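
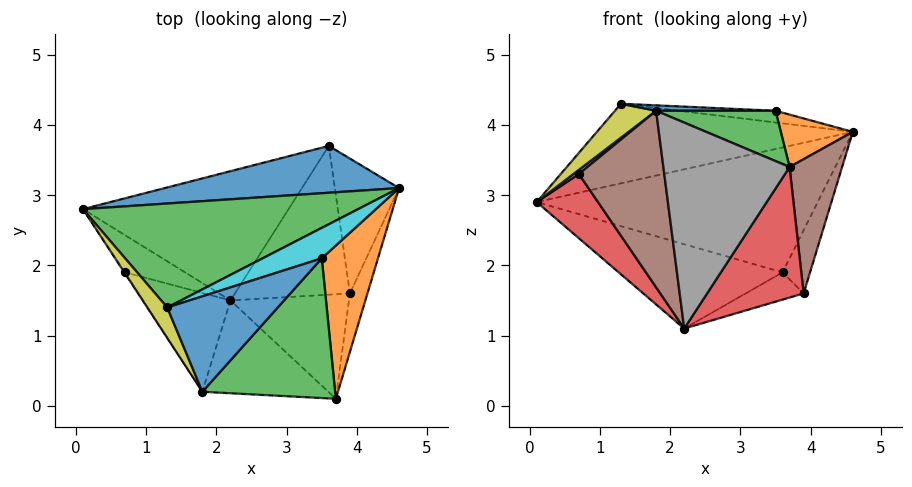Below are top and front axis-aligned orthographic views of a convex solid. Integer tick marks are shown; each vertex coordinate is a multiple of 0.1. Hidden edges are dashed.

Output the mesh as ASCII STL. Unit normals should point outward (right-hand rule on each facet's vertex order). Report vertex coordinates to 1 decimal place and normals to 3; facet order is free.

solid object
 facet normal -0.139 0.927 0.348
  outer loop
   vertex 3.6 3.7 1.9
   vertex 0.1 2.8 2.9
   vertex 4.6 3.1 3.9
  endloop
 endfacet
 facet normal -0.355 0.511 -0.783
  outer loop
   vertex 3.6 3.7 1.9
   vertex 2.2 1.5 1.1
   vertex 0.1 2.8 2.9
  endloop
 endfacet
 facet normal -0.212 0.594 0.776
  outer loop
   vertex 1.3 1.4 4.3
   vertex 4.6 3.1 3.9
   vertex 0.1 2.8 2.9
  endloop
 endfacet
 facet normal 0.224 -0.761 -0.609
  outer loop
   vertex 3.9 1.6 1.6
   vertex 3.7 0.1 3.4
   vertex 2.2 1.5 1.1
  endloop
 endfacet
 facet normal 0.268 0.174 -0.947
  outer loop
   vertex 3.9 1.6 1.6
   vertex 2.2 1.5 1.1
   vertex 3.6 3.7 1.9
  endloop
 endfacet
 facet normal 0.956 -0.268 -0.117
  outer loop
   vertex 3.9 1.6 1.6
   vertex 4.6 3.1 3.9
   vertex 3.7 0.1 3.4
  endloop
 endfacet
 facet normal 0.900 0.185 -0.395
  outer loop
   vertex 3.9 1.6 1.6
   vertex 3.6 3.7 1.9
   vertex 4.6 3.1 3.9
  endloop
 endfacet
 facet normal -0.216 -0.890 -0.401
  outer loop
   vertex 1.8 0.2 4.2
   vertex 2.2 1.5 1.1
   vertex 3.7 0.1 3.4
  endloop
 endfacet
 facet normal -0.855 -0.385 0.348
  outer loop
   vertex 1.8 0.2 4.2
   vertex 1.3 1.4 4.3
   vertex 0.1 2.8 2.9
  endloop
 endfacet
 facet normal -0.072 0.358 0.931
  outer loop
   vertex 3.5 2.1 4.2
   vertex 4.6 3.1 3.9
   vertex 1.3 1.4 4.3
  endloop
 endfacet
 facet normal 0.063 -0.057 0.996
  outer loop
   vertex 3.5 2.1 4.2
   vertex 1.3 1.4 4.3
   vertex 1.8 0.2 4.2
  endloop
 endfacet
 facet normal 0.483 -0.283 0.828
  outer loop
   vertex 3.5 2.1 4.2
   vertex 3.7 0.1 3.4
   vertex 4.6 3.1 3.9
  endloop
 endfacet
 facet normal 0.354 -0.317 0.880
  outer loop
   vertex 3.5 2.1 4.2
   vertex 1.8 0.2 4.2
   vertex 3.7 0.1 3.4
  endloop
 endfacet
 facet normal -0.694 -0.623 -0.360
  outer loop
   vertex 0.7 1.9 3.3
   vertex 0.1 2.8 2.9
   vertex 2.2 1.5 1.1
  endloop
 endfacet
 facet normal -0.780 -0.600 -0.180
  outer loop
   vertex 0.7 1.9 3.3
   vertex 1.8 0.2 4.2
   vertex 0.1 2.8 2.9
  endloop
 endfacet
 facet normal -0.688 -0.633 -0.354
  outer loop
   vertex 0.7 1.9 3.3
   vertex 2.2 1.5 1.1
   vertex 1.8 0.2 4.2
  endloop
 endfacet
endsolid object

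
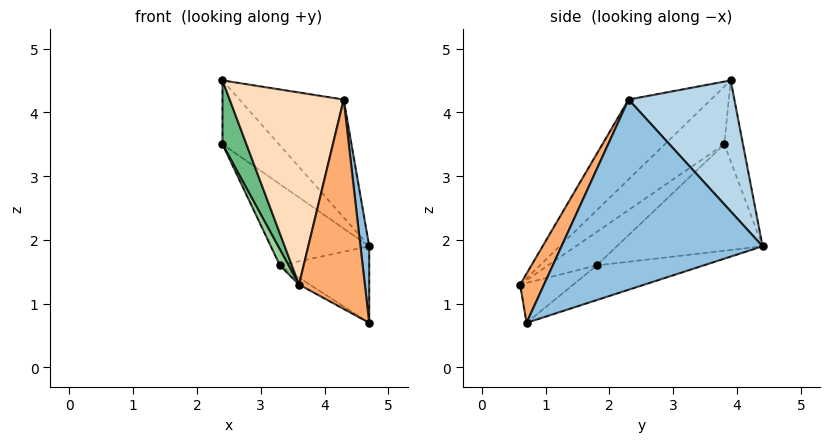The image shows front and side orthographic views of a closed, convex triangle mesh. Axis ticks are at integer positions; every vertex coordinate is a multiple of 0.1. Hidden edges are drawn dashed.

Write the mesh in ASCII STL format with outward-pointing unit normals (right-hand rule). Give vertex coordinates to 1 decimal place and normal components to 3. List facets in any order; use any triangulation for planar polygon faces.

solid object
 facet normal -0.312 0.945 -0.095
  outer loop
   vertex 2.4 3.9 4.5
   vertex 4.7 4.4 1.9
   vertex 2.4 3.8 3.5
  endloop
 endfacet
 facet normal 0.990 -0.043 0.133
  outer loop
   vertex 4.3 2.3 4.2
   vertex 4.7 0.7 0.7
   vertex 4.7 4.4 1.9
  endloop
 endfacet
 facet normal 0.566 0.558 0.608
  outer loop
   vertex 4.3 2.3 4.2
   vertex 4.7 4.4 1.9
   vertex 2.4 3.9 4.5
  endloop
 endfacet
 facet normal -0.591 0.399 -0.701
  outer loop
   vertex 3.3 1.8 1.6
   vertex 2.4 3.8 3.5
   vertex 4.7 4.4 1.9
  endloop
 endfacet
 facet normal -0.346 0.289 -0.892
  outer loop
   vertex 3.3 1.8 1.6
   vertex 4.7 4.4 1.9
   vertex 4.7 0.7 0.7
  endloop
 endfacet
 facet normal 0.309 -0.851 0.424
  outer loop
   vertex 3.6 0.6 1.3
   vertex 4.7 0.7 0.7
   vertex 4.3 2.3 4.2
  endloop
 endfacet
 facet normal -0.483 0.097 -0.870
  outer loop
   vertex 3.6 0.6 1.3
   vertex 3.3 1.8 1.6
   vertex 4.7 0.7 0.7
  endloop
 endfacet
 facet normal -0.498 -0.690 0.525
  outer loop
   vertex 3.6 0.6 1.3
   vertex 4.3 2.3 4.2
   vertex 2.4 3.9 4.5
  endloop
 endfacet
 facet normal -0.927 -0.373 0.037
  outer loop
   vertex 3.6 0.6 1.3
   vertex 2.4 3.9 4.5
   vertex 2.4 3.8 3.5
  endloop
 endfacet
 facet normal -0.948 -0.169 -0.271
  outer loop
   vertex 3.6 0.6 1.3
   vertex 2.4 3.8 3.5
   vertex 3.3 1.8 1.6
  endloop
 endfacet
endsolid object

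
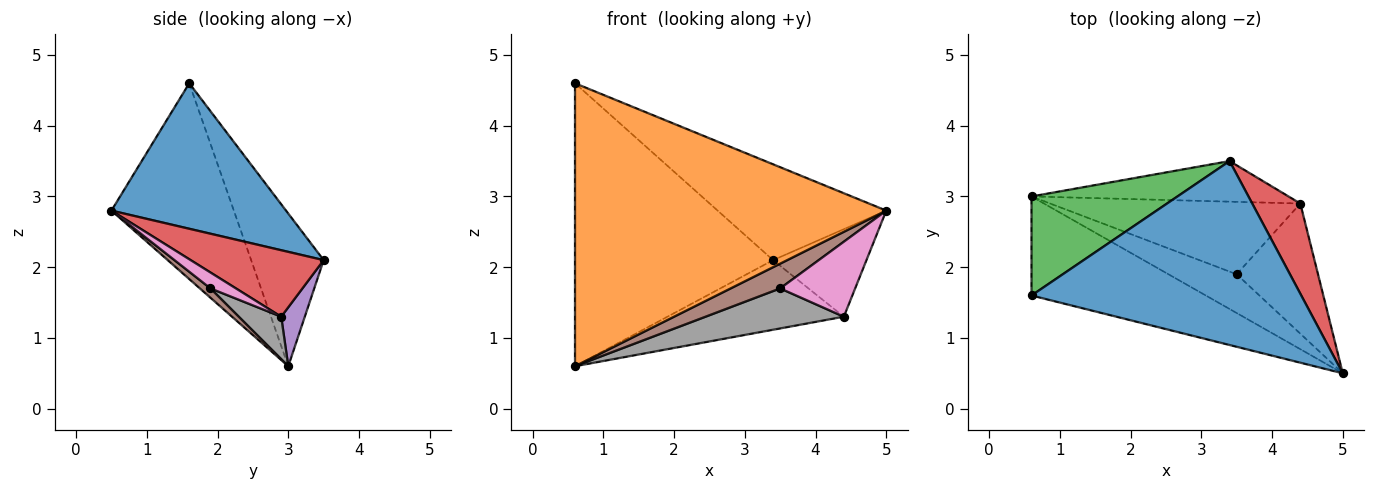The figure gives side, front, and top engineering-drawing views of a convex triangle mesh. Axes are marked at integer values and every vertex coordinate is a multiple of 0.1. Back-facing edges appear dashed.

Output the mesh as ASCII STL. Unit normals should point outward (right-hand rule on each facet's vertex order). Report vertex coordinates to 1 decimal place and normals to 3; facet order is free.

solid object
 facet normal 0.431 0.417 0.800
  outer loop
   vertex 3.4 3.5 2.1
   vertex 0.6 1.6 4.6
   vertex 5.0 0.5 2.8
  endloop
 endfacet
 facet normal -0.348 -0.885 -0.310
  outer loop
   vertex 0.6 3.0 0.6
   vertex 5.0 0.5 2.8
   vertex 0.6 1.6 4.6
  endloop
 endfacet
 facet normal -0.327 0.892 0.312
  outer loop
   vertex 0.6 3.0 0.6
   vertex 0.6 1.6 4.6
   vertex 3.4 3.5 2.1
  endloop
 endfacet
 facet normal 0.704 0.494 0.509
  outer loop
   vertex 4.4 2.9 1.3
   vertex 3.4 3.5 2.1
   vertex 5.0 0.5 2.8
  endloop
 endfacet
 facet normal 0.115 0.858 -0.500
  outer loop
   vertex 4.4 2.9 1.3
   vertex 0.6 3.0 0.6
   vertex 3.4 3.5 2.1
  endloop
 endfacet
 facet normal 0.115 -0.535 -0.837
  outer loop
   vertex 3.5 1.9 1.7
   vertex 5.0 0.5 2.8
   vertex 0.6 3.0 0.6
  endloop
 endfacet
 facet normal 0.167 -0.492 -0.854
  outer loop
   vertex 3.5 1.9 1.7
   vertex 4.4 2.9 1.3
   vertex 5.0 0.5 2.8
  endloop
 endfacet
 facet normal 0.147 -0.478 -0.866
  outer loop
   vertex 3.5 1.9 1.7
   vertex 0.6 3.0 0.6
   vertex 4.4 2.9 1.3
  endloop
 endfacet
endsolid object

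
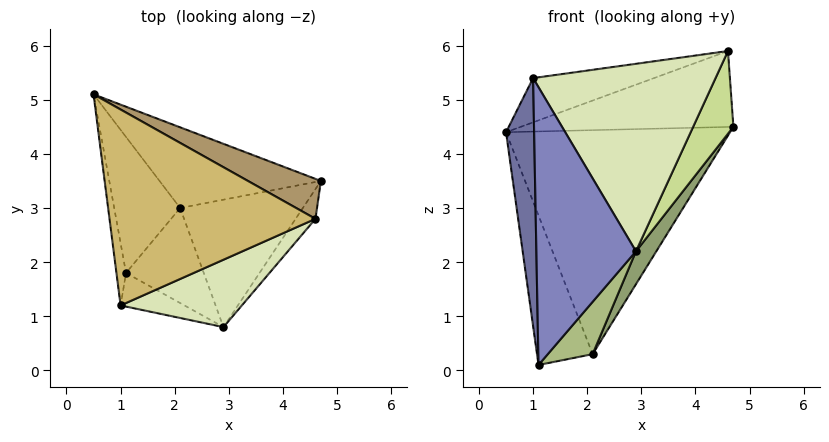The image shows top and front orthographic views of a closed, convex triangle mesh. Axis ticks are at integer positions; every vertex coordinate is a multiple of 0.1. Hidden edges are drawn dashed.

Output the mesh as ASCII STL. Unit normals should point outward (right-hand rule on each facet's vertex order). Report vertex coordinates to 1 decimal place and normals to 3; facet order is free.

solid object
 facet normal -0.990 -0.136 -0.034
  outer loop
   vertex 1.0 1.2 5.4
   vertex 0.5 5.1 4.4
   vertex 1.1 1.8 0.1
  endloop
 endfacet
 facet normal -0.380 -0.918 -0.111
  outer loop
   vertex 1.0 1.2 5.4
   vertex 1.1 1.8 0.1
   vertex 2.9 0.8 2.2
  endloop
 endfacet
 facet normal 0.344 0.883 -0.318
  outer loop
   vertex 2.1 3.0 0.3
   vertex 0.5 5.1 4.4
   vertex 4.7 3.5 4.5
  endloop
 endfacet
 facet normal -0.602 0.591 -0.537
  outer loop
   vertex 2.1 3.0 0.3
   vertex 1.1 1.8 0.1
   vertex 0.5 5.1 4.4
  endloop
 endfacet
 facet normal 0.850 -0.132 -0.510
  outer loop
   vertex 2.1 3.0 0.3
   vertex 4.7 3.5 4.5
   vertex 2.9 0.8 2.2
  endloop
 endfacet
 facet normal 0.602 -0.385 -0.699
  outer loop
   vertex 2.1 3.0 0.3
   vertex 2.9 0.8 2.2
   vertex 1.1 1.8 0.1
  endloop
 endfacet
 facet normal 0.879 -0.449 -0.161
  outer loop
   vertex 4.6 2.8 5.9
   vertex 2.9 0.8 2.2
   vertex 4.7 3.5 4.5
  endloop
 endfacet
 facet normal 0.348 -0.882 0.317
  outer loop
   vertex 4.6 2.8 5.9
   vertex 1.0 1.2 5.4
   vertex 2.9 0.8 2.2
  endloop
 endfacet
 facet normal 0.310 0.841 0.443
  outer loop
   vertex 4.6 2.8 5.9
   vertex 4.7 3.5 4.5
   vertex 0.5 5.1 4.4
  endloop
 endfacet
 facet normal -0.227 0.214 0.950
  outer loop
   vertex 4.6 2.8 5.9
   vertex 0.5 5.1 4.4
   vertex 1.0 1.2 5.4
  endloop
 endfacet
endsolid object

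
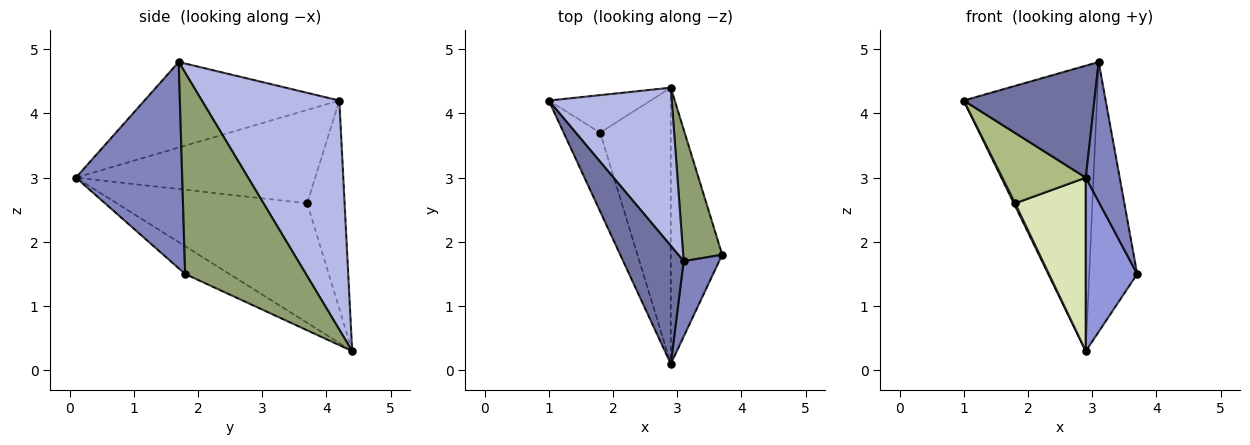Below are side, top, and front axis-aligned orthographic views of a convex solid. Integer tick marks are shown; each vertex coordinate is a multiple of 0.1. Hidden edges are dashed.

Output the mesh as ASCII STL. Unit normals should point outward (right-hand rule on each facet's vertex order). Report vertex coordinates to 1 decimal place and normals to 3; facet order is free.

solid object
 facet normal -0.716 -0.480 0.506
  outer loop
   vertex 3.1 1.7 4.8
   vertex 1.0 4.2 4.2
   vertex 2.9 0.1 3.0
  endloop
 endfacet
 facet normal 0.940 -0.300 0.162
  outer loop
   vertex 3.1 1.7 4.8
   vertex 2.9 0.1 3.0
   vertex 3.7 1.8 1.5
  endloop
 endfacet
 facet normal -0.416 -0.483 -0.770
  outer loop
   vertex 2.9 4.4 0.3
   vertex 3.7 1.8 1.5
   vertex 2.9 0.1 3.0
  endloop
 endfacet
 facet normal 0.670 0.649 0.360
  outer loop
   vertex 2.9 4.4 0.3
   vertex 1.0 4.2 4.2
   vertex 3.1 1.7 4.8
  endloop
 endfacet
 facet normal 0.915 0.363 0.177
  outer loop
   vertex 2.9 4.4 0.3
   vertex 3.1 1.7 4.8
   vertex 3.7 1.8 1.5
  endloop
 endfacet
 facet normal -0.886 -0.309 -0.346
  outer loop
   vertex 1.8 3.7 2.6
   vertex 2.9 0.1 3.0
   vertex 1.0 4.2 4.2
  endloop
 endfacet
 facet normal -0.898 -0.032 -0.439
  outer loop
   vertex 1.8 3.7 2.6
   vertex 1.0 4.2 4.2
   vertex 2.9 4.4 0.3
  endloop
 endfacet
 facet normal -0.820 -0.304 -0.485
  outer loop
   vertex 1.8 3.7 2.6
   vertex 2.9 4.4 0.3
   vertex 2.9 0.1 3.0
  endloop
 endfacet
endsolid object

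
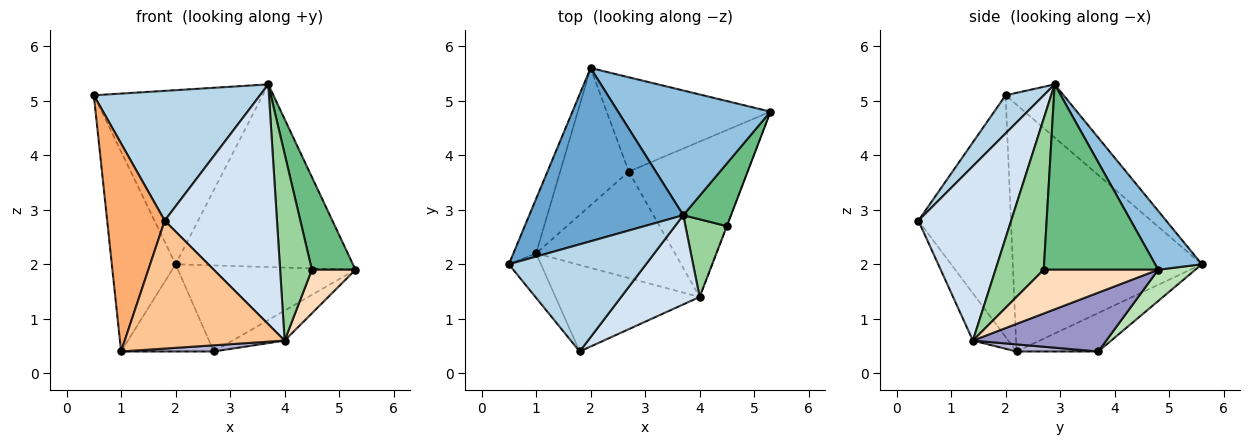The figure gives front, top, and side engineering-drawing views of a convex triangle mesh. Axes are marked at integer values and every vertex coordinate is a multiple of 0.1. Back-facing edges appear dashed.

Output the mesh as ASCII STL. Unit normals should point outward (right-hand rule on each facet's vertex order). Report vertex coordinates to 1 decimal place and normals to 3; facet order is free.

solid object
 facet normal -0.237 0.689 0.685
  outer loop
   vertex 3.7 2.9 5.3
   vertex 2.0 5.6 2.0
   vertex 0.5 2.0 5.1
  endloop
 endfacet
 facet normal 0.212 0.807 0.551
  outer loop
   vertex 3.7 2.9 5.3
   vertex 5.3 4.8 1.9
   vertex 2.0 5.6 2.0
  endloop
 endfacet
 facet normal 0.174 -0.759 0.627
  outer loop
   vertex 3.7 2.9 5.3
   vertex 0.5 2.0 5.1
   vertex 1.8 0.4 2.8
  endloop
 endfacet
 facet normal 0.612 -0.741 0.276
  outer loop
   vertex 3.7 2.9 5.3
   vertex 1.8 0.4 2.8
   vertex 4.0 1.4 0.6
  endloop
 endfacet
 facet normal -0.944 0.319 -0.087
  outer loop
   vertex 1.0 2.2 0.4
   vertex 0.5 2.0 5.1
   vertex 2.0 5.6 2.0
  endloop
 endfacet
 facet normal -0.844 -0.525 -0.112
  outer loop
   vertex 1.0 2.2 0.4
   vertex 1.8 0.4 2.8
   vertex 0.5 2.0 5.1
  endloop
 endfacet
 facet normal -0.181 -0.815 -0.551
  outer loop
   vertex 1.0 2.2 0.4
   vertex 4.0 1.4 0.6
   vertex 1.8 0.4 2.8
  endloop
 endfacet
 facet normal 0.934 -0.356 -0.003
  outer loop
   vertex 4.5 2.7 1.9
   vertex 4.0 1.4 0.6
   vertex 5.3 4.8 1.9
  endloop
 endfacet
 facet normal 0.909 -0.346 0.234
  outer loop
   vertex 4.5 2.7 1.9
   vertex 5.3 4.8 1.9
   vertex 3.7 2.9 5.3
  endloop
 endfacet
 facet normal 0.814 -0.536 0.223
  outer loop
   vertex 4.5 2.7 1.9
   vertex 3.7 2.9 5.3
   vertex 4.0 1.4 0.6
  endloop
 endfacet
 facet normal 0.140 0.667 -0.731
  outer loop
   vertex 2.7 3.7 0.4
   vertex 2.0 5.6 2.0
   vertex 5.3 4.8 1.9
  endloop
 endfacet
 facet normal -0.428 0.485 -0.763
  outer loop
   vertex 2.7 3.7 0.4
   vertex 1.0 2.2 0.4
   vertex 2.0 5.6 2.0
  endloop
 endfacet
 facet normal 0.437 0.170 -0.883
  outer loop
   vertex 2.7 3.7 0.4
   vertex 5.3 4.8 1.9
   vertex 4.0 1.4 0.6
  endloop
 endfacet
 facet normal 0.051 -0.058 -0.997
  outer loop
   vertex 2.7 3.7 0.4
   vertex 4.0 1.4 0.6
   vertex 1.0 2.2 0.4
  endloop
 endfacet
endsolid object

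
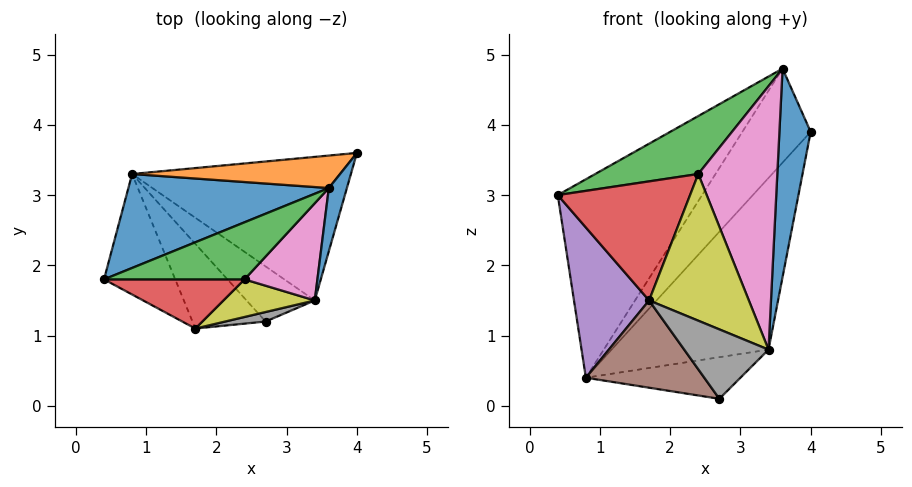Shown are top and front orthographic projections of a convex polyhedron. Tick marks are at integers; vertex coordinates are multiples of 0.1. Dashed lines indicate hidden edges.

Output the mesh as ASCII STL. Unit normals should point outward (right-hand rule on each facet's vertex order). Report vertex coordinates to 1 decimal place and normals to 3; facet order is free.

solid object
 facet normal -0.519 0.772 0.366
  outer loop
   vertex 0.8 3.3 0.4
   vertex 0.4 1.8 3.0
   vertex 3.6 3.1 4.8
  endloop
 endfacet
 facet normal -0.407 0.863 0.298
  outer loop
   vertex 0.8 3.3 0.4
   vertex 3.6 3.1 4.8
   vertex 4.0 3.6 3.9
  endloop
 endfacet
 facet normal -0.105 -0.709 0.698
  outer loop
   vertex 2.4 1.8 3.3
   vertex 3.6 3.1 4.8
   vertex 0.4 1.8 3.0
  endloop
 endfacet
 facet normal -0.057 -0.923 0.381
  outer loop
   vertex 1.7 1.1 1.5
   vertex 2.4 1.8 3.3
   vertex 0.4 1.8 3.0
  endloop
 endfacet
 facet normal -0.752 -0.514 -0.412
  outer loop
   vertex 1.7 1.1 1.5
   vertex 0.4 1.8 3.0
   vertex 0.8 3.3 0.4
  endloop
 endfacet
 facet normal -0.670 -0.533 -0.517
  outer loop
   vertex 1.7 1.1 1.5
   vertex 0.8 3.3 0.4
   vertex 2.7 1.2 0.1
  endloop
 endfacet
 facet normal 0.504 -0.810 0.299
  outer loop
   vertex 3.4 1.5 0.8
   vertex 3.6 3.1 4.8
   vertex 2.4 1.8 3.3
  endloop
 endfacet
 facet normal 0.278 -0.952 0.130
  outer loop
   vertex 3.4 1.5 0.8
   vertex 1.7 1.1 1.5
   vertex 2.7 1.2 0.1
  endloop
 endfacet
 facet normal 0.314 -0.920 0.236
  outer loop
   vertex 3.4 1.5 0.8
   vertex 2.4 1.8 3.3
   vertex 1.7 1.1 1.5
  endloop
 endfacet
 facet normal 0.475 0.530 -0.702
  outer loop
   vertex 3.4 1.5 0.8
   vertex 2.7 1.2 0.1
   vertex 0.8 3.3 0.4
  endloop
 endfacet
 facet normal 0.880 -0.455 0.138
  outer loop
   vertex 3.4 1.5 0.8
   vertex 4.0 3.6 3.9
   vertex 3.6 3.1 4.8
  endloop
 endfacet
 facet normal 0.533 0.649 -0.543
  outer loop
   vertex 3.4 1.5 0.8
   vertex 0.8 3.3 0.4
   vertex 4.0 3.6 3.9
  endloop
 endfacet
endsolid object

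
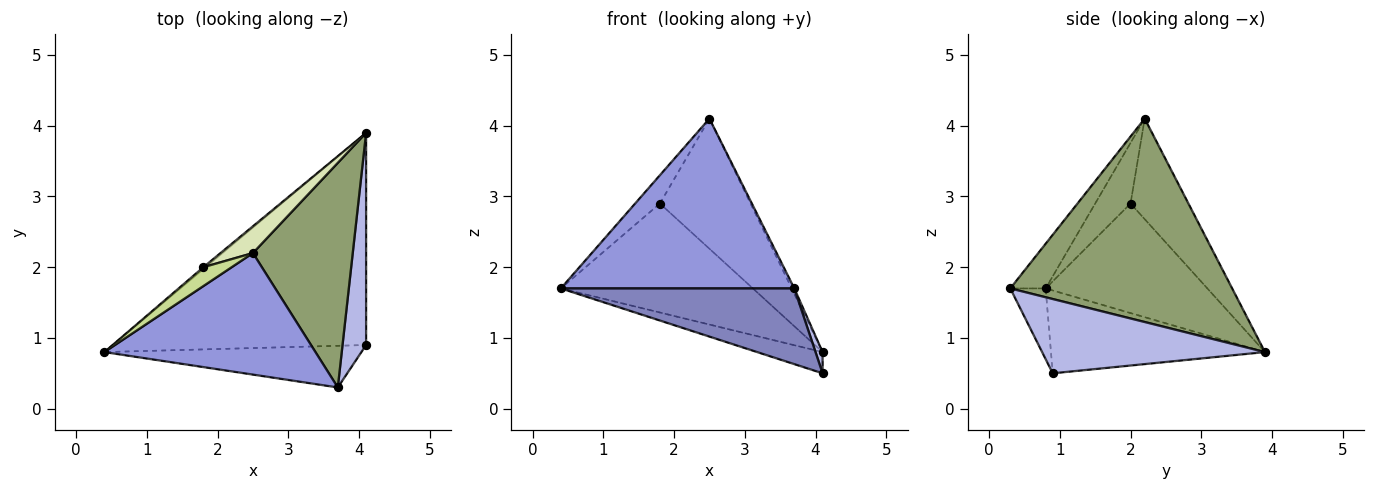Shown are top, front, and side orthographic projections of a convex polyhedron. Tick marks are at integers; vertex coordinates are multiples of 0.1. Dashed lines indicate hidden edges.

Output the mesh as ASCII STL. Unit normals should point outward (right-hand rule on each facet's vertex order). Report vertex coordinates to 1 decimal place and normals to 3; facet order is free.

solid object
 facet normal -0.309 0.095 -0.946
  outer loop
   vertex 4.1 3.9 0.8
   vertex 4.1 0.9 0.5
   vertex 0.4 0.8 1.7
  endloop
 endfacet
 facet normal -0.132 -0.868 -0.478
  outer loop
   vertex 3.7 0.3 1.7
   vertex 0.4 0.8 1.7
   vertex 4.1 0.9 0.5
  endloop
 endfacet
 facet normal -0.122 -0.807 0.578
  outer loop
   vertex 3.7 0.3 1.7
   vertex 2.5 2.2 4.1
   vertex 0.4 0.8 1.7
  endloop
 endfacet
 facet normal 0.953 -0.030 0.302
  outer loop
   vertex 3.7 0.3 1.7
   vertex 4.1 0.9 0.5
   vertex 4.1 3.9 0.8
  endloop
 endfacet
 facet normal 0.898 0.010 0.441
  outer loop
   vertex 3.7 0.3 1.7
   vertex 4.1 3.9 0.8
   vertex 2.5 2.2 4.1
  endloop
 endfacet
 facet normal -0.644 0.765 -0.013
  outer loop
   vertex 1.8 2.0 2.9
   vertex 4.1 3.9 0.8
   vertex 0.4 0.8 1.7
  endloop
 endfacet
 facet normal -0.765 0.536 0.357
  outer loop
   vertex 1.8 2.0 2.9
   vertex 0.4 0.8 1.7
   vertex 2.5 2.2 4.1
  endloop
 endfacet
 facet normal -0.530 0.831 0.171
  outer loop
   vertex 1.8 2.0 2.9
   vertex 2.5 2.2 4.1
   vertex 4.1 3.9 0.8
  endloop
 endfacet
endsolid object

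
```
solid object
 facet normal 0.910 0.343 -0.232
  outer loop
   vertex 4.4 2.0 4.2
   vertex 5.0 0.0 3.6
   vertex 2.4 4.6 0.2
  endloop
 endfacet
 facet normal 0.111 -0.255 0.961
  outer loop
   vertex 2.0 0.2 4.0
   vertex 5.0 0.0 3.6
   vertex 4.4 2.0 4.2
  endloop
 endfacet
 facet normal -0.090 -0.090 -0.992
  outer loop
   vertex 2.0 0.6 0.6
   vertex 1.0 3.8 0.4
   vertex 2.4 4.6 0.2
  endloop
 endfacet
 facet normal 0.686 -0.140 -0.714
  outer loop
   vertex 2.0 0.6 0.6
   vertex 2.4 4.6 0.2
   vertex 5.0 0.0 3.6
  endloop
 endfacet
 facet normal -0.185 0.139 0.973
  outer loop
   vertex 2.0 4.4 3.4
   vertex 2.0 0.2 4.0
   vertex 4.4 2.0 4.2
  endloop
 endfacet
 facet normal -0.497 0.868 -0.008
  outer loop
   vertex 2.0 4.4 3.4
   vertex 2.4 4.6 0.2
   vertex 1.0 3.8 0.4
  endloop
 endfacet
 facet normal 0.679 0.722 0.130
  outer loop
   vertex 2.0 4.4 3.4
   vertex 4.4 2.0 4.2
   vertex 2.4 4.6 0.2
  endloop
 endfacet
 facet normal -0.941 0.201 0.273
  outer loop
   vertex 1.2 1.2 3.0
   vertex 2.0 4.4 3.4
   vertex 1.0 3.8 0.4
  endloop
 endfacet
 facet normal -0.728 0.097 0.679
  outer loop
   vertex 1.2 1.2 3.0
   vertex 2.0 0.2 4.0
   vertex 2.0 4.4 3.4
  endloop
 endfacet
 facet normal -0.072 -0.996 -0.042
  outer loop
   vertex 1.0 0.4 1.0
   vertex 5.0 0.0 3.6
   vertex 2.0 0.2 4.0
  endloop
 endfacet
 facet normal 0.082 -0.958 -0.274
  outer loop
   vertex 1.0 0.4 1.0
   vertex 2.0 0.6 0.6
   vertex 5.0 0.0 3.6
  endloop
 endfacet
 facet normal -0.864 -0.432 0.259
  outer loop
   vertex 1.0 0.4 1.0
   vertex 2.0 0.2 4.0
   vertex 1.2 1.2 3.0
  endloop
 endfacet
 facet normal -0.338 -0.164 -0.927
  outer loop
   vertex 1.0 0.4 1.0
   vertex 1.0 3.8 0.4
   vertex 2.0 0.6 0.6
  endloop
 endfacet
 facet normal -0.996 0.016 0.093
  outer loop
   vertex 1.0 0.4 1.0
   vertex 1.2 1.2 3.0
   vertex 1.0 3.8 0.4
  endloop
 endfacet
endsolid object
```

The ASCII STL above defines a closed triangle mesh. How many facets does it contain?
14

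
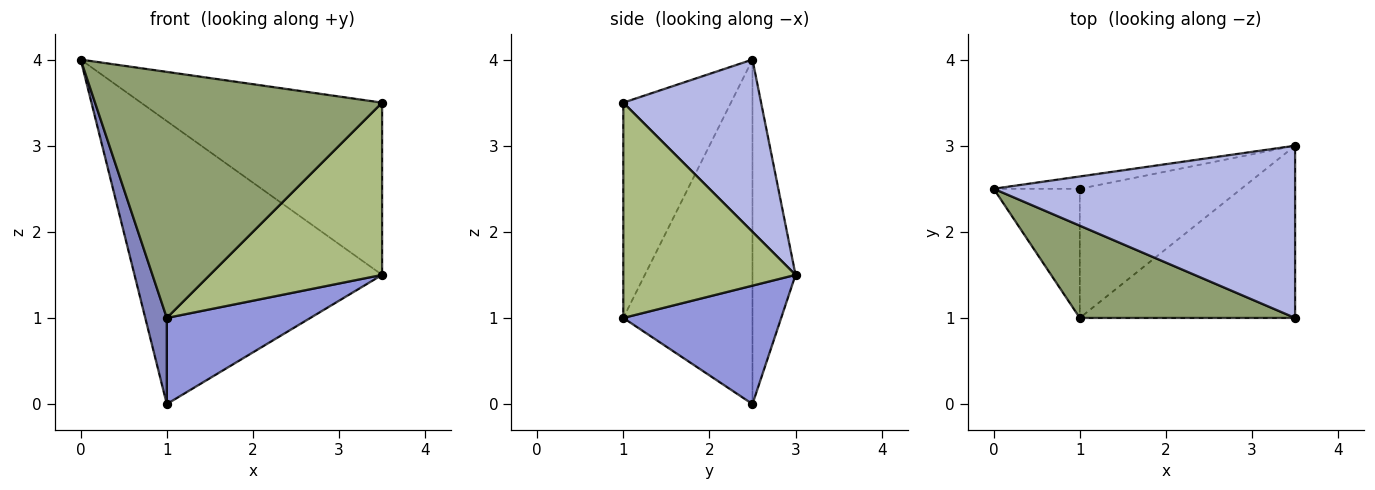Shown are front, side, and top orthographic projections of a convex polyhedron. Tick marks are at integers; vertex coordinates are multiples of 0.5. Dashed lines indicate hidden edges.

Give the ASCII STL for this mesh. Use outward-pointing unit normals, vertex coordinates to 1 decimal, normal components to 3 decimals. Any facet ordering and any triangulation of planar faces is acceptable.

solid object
 facet normal -0.171 0.984 -0.043
  outer loop
   vertex 1.0 2.5 0.0
   vertex 0.0 2.5 4.0
   vertex 3.5 3.0 1.5
  endloop
 endfacet
 facet normal -0.958 -0.160 -0.239
  outer loop
   vertex 1.0 2.5 0.0
   vertex 1.0 1.0 1.0
   vertex 0.0 2.5 4.0
  endloop
 endfacet
 facet normal 0.521 -0.474 -0.710
  outer loop
   vertex 1.0 2.5 0.0
   vertex 3.5 3.0 1.5
   vertex 1.0 1.0 1.0
  endloop
 endfacet
 facet normal 0.375 0.656 0.656
  outer loop
   vertex 3.5 1.0 3.5
   vertex 3.5 3.0 1.5
   vertex 0.0 2.5 4.0
  endloop
 endfacet
 facet normal -0.331 -0.883 0.331
  outer loop
   vertex 3.5 1.0 3.5
   vertex 0.0 2.5 4.0
   vertex 1.0 1.0 1.0
  endloop
 endfacet
 facet normal 0.577 -0.577 -0.577
  outer loop
   vertex 3.5 1.0 3.5
   vertex 1.0 1.0 1.0
   vertex 3.5 3.0 1.5
  endloop
 endfacet
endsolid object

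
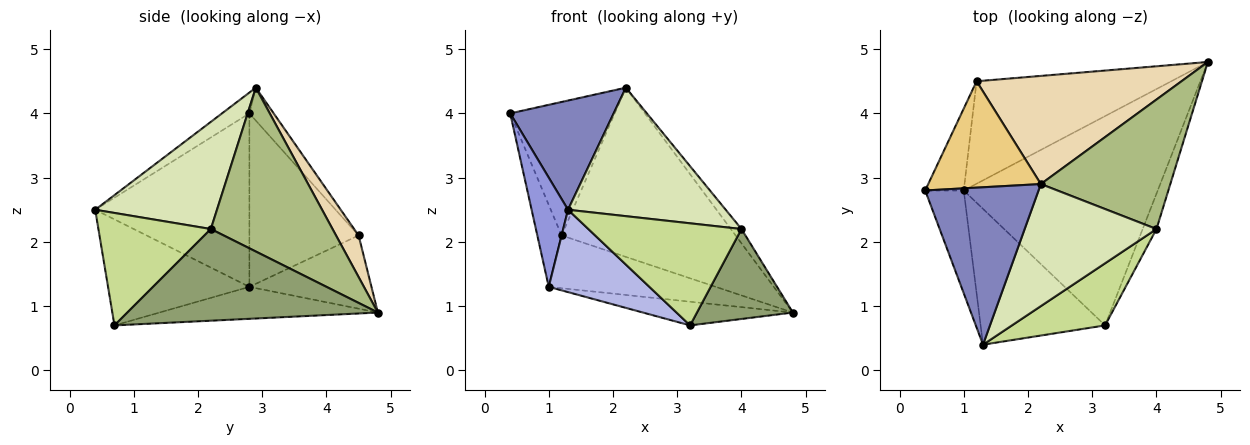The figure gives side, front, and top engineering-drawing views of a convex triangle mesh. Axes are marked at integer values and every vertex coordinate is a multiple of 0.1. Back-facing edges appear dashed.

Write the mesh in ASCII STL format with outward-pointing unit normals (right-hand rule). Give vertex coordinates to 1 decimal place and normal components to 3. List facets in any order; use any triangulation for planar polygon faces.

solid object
 facet normal -0.162 0.111 -0.981
  outer loop
   vertex 1.0 2.8 1.3
   vertex 4.8 4.8 0.9
   vertex 3.2 0.7 0.7
  endloop
 endfacet
 facet normal -0.149 -0.564 0.812
  outer loop
   vertex 1.3 0.4 2.5
   vertex 2.2 2.9 4.4
   vertex 0.4 2.8 4.0
  endloop
 endfacet
 facet normal -0.951 -0.225 -0.211
  outer loop
   vertex 1.3 0.4 2.5
   vertex 0.4 2.8 4.0
   vertex 1.0 2.8 1.3
  endloop
 endfacet
 facet normal -0.589 -0.419 -0.691
  outer loop
   vertex 1.3 0.4 2.5
   vertex 1.0 2.8 1.3
   vertex 3.2 0.7 0.7
  endloop
 endfacet
 facet normal 0.925 -0.354 -0.139
  outer loop
   vertex 4.0 2.2 2.2
   vertex 3.2 0.7 0.7
   vertex 4.8 4.8 0.9
  endloop
 endfacet
 facet normal 0.783 0.068 0.619
  outer loop
   vertex 4.0 2.2 2.2
   vertex 4.8 4.8 0.9
   vertex 2.2 2.9 4.4
  endloop
 endfacet
 facet normal 0.531 -0.724 0.440
  outer loop
   vertex 4.0 2.2 2.2
   vertex 1.3 0.4 2.5
   vertex 3.2 0.7 0.7
  endloop
 endfacet
 facet normal 0.489 -0.633 0.601
  outer loop
   vertex 4.0 2.2 2.2
   vertex 2.2 2.9 4.4
   vertex 1.3 0.4 2.5
  endloop
 endfacet
 facet normal -0.954 0.212 -0.212
  outer loop
   vertex 1.2 4.5 2.1
   vertex 1.0 2.8 1.3
   vertex 0.4 2.8 4.0
  endloop
 endfacet
 facet normal -0.317 0.434 -0.843
  outer loop
   vertex 1.2 4.5 2.1
   vertex 4.8 4.8 0.9
   vertex 1.0 2.8 1.3
  endloop
 endfacet
 facet normal -0.179 0.769 0.613
  outer loop
   vertex 1.2 4.5 2.1
   vertex 0.4 2.8 4.0
   vertex 2.2 2.9 4.4
  endloop
 endfacet
 facet normal 0.109 0.838 0.535
  outer loop
   vertex 1.2 4.5 2.1
   vertex 2.2 2.9 4.4
   vertex 4.8 4.8 0.9
  endloop
 endfacet
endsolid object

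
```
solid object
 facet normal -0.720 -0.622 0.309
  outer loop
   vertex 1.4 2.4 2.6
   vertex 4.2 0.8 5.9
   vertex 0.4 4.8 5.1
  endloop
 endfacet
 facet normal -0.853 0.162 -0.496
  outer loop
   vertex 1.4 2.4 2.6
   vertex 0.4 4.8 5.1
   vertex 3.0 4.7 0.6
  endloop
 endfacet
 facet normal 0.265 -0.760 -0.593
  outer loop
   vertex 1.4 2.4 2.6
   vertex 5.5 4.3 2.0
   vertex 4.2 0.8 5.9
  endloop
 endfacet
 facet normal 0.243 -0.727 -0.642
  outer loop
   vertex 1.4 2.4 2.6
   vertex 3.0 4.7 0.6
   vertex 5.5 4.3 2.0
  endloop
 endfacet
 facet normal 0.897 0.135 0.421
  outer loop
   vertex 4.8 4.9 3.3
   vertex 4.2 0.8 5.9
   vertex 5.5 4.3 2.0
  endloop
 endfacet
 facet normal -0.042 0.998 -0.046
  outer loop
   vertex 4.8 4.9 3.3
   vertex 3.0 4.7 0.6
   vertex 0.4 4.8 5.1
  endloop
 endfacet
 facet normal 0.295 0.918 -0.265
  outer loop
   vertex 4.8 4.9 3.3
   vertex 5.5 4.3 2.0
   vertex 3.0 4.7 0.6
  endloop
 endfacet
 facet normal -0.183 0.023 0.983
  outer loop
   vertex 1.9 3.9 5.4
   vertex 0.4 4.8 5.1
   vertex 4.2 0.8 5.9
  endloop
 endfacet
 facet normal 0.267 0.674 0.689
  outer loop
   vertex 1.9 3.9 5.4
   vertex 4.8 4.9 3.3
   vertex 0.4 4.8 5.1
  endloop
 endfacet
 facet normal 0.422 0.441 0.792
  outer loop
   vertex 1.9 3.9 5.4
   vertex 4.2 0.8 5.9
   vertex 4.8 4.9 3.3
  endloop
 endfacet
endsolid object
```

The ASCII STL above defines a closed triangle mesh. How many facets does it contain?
10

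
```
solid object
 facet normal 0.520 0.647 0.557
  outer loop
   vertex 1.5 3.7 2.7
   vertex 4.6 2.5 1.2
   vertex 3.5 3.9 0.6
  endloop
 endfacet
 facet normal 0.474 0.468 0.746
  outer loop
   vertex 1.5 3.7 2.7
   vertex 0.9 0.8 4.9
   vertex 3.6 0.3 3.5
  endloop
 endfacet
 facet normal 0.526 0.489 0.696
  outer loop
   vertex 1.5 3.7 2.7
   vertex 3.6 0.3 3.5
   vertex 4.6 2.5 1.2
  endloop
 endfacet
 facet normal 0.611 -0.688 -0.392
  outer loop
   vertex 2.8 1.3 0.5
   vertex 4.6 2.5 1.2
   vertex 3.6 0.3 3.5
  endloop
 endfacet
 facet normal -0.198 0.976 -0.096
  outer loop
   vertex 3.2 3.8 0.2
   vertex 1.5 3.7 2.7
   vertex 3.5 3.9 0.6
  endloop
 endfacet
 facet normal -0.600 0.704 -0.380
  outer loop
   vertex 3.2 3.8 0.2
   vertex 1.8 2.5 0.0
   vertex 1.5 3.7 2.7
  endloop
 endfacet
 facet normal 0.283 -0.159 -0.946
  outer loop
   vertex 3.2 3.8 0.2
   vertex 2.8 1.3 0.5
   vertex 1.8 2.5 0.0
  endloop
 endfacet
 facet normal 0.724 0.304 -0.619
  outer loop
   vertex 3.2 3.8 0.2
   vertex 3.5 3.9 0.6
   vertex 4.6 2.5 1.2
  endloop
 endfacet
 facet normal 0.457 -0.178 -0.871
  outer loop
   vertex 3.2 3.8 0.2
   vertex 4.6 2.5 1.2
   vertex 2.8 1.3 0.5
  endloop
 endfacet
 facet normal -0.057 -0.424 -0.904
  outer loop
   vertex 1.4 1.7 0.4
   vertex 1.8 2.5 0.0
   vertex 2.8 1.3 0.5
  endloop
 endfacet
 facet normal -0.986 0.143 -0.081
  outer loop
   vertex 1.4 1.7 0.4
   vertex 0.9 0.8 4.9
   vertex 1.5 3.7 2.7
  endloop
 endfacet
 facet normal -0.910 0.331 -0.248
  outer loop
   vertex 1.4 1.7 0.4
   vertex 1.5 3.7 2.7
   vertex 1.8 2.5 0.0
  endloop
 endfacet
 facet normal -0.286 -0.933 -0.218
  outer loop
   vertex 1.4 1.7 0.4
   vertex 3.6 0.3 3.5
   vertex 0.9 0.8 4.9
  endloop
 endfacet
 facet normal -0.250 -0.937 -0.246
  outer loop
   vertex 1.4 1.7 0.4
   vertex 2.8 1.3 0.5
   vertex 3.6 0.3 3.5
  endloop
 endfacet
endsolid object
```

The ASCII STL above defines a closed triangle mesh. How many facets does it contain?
14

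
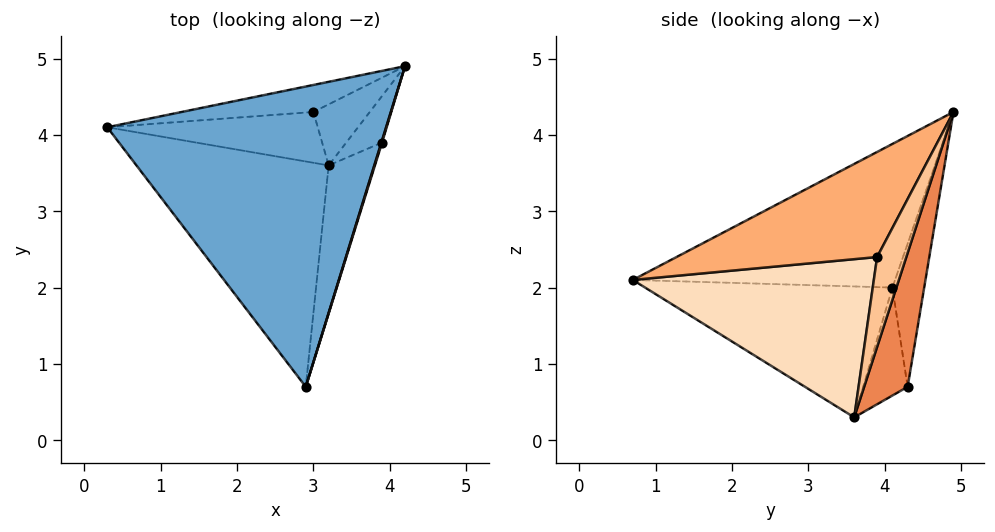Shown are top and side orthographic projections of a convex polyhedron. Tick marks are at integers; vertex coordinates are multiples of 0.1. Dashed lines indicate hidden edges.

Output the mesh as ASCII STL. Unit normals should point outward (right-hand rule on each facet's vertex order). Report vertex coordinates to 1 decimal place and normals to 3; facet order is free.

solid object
 facet normal -0.436 -0.308 0.846
  outer loop
   vertex 2.9 0.7 2.1
   vertex 4.2 4.9 4.3
   vertex 0.3 4.1 2.0
  endloop
 endfacet
 facet normal -0.512 -0.414 -0.752
  outer loop
   vertex 3.2 3.6 0.3
   vertex 2.9 0.7 2.1
   vertex 0.3 4.1 2.0
  endloop
 endfacet
 facet normal -0.131 0.984 -0.120
  outer loop
   vertex 3.0 4.3 0.7
   vertex 0.3 4.1 2.0
   vertex 4.2 4.9 4.3
  endloop
 endfacet
 facet normal -0.427 0.354 -0.832
  outer loop
   vertex 3.0 4.3 0.7
   vertex 3.2 3.6 0.3
   vertex 0.3 4.1 2.0
  endloop
 endfacet
 facet normal 0.829 0.436 -0.349
  outer loop
   vertex 3.0 4.3 0.7
   vertex 4.2 4.9 4.3
   vertex 3.2 3.6 0.3
  endloop
 endfacet
 facet normal 0.954 -0.299 0.007
  outer loop
   vertex 3.9 3.9 2.4
   vertex 4.2 4.9 4.3
   vertex 2.9 0.7 2.1
  endloop
 endfacet
 facet normal 0.855 0.391 -0.341
  outer loop
   vertex 3.9 3.9 2.4
   vertex 3.2 3.6 0.3
   vertex 4.2 4.9 4.3
  endloop
 endfacet
 facet normal 0.926 -0.264 -0.271
  outer loop
   vertex 3.9 3.9 2.4
   vertex 2.9 0.7 2.1
   vertex 3.2 3.6 0.3
  endloop
 endfacet
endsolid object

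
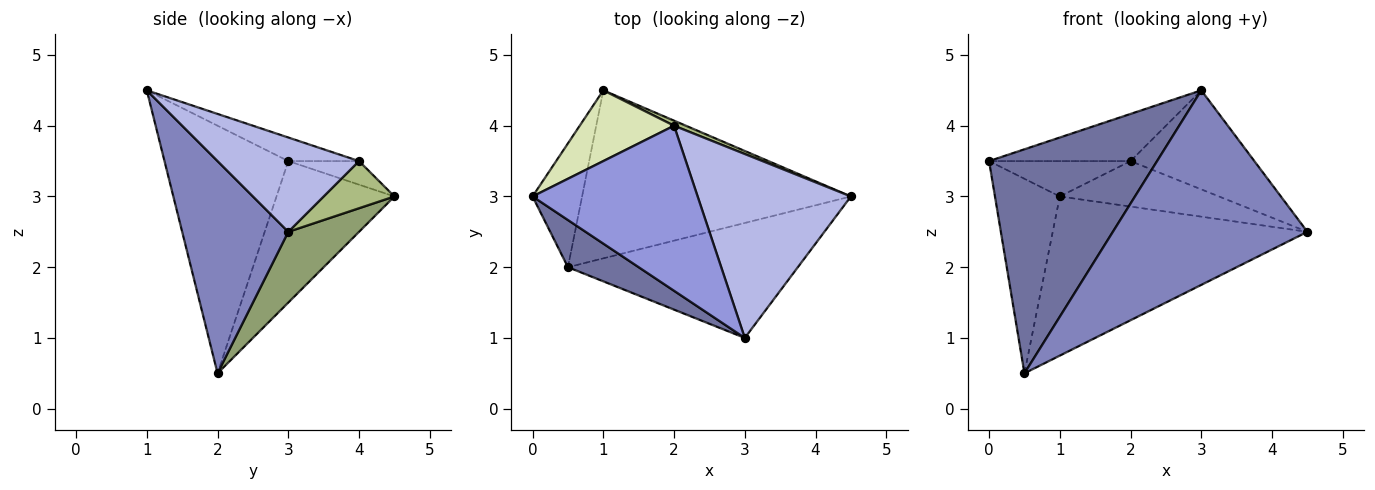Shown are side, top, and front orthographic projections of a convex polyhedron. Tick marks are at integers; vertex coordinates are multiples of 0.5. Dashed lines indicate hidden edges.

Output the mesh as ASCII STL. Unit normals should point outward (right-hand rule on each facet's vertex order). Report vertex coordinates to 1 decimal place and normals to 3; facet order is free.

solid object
 facet normal -0.585 -0.794 0.167
  outer loop
   vertex 0.5 2.0 0.5
   vertex 3.0 1.0 4.5
   vertex 0.0 3.0 3.5
  endloop
 endfacet
 facet normal 0.425 -0.779 -0.460
  outer loop
   vertex 0.5 2.0 0.5
   vertex 4.5 3.0 2.5
   vertex 3.0 1.0 4.5
  endloop
 endfacet
 facet normal -0.136 0.272 0.953
  outer loop
   vertex 2.0 4.0 3.5
   vertex 0.0 3.0 3.5
   vertex 3.0 1.0 4.5
  endloop
 endfacet
 facet normal 0.476 0.417 0.774
  outer loop
   vertex 2.0 4.0 3.5
   vertex 3.0 1.0 4.5
   vertex 4.5 3.0 2.5
  endloop
 endfacet
 facet normal 0.188 0.676 -0.713
  outer loop
   vertex 1.0 4.5 3.0
   vertex 4.5 3.0 2.5
   vertex 0.5 2.0 0.5
  endloop
 endfacet
 facet normal 0.404 0.909 0.101
  outer loop
   vertex 1.0 4.5 3.0
   vertex 2.0 4.0 3.5
   vertex 4.5 3.0 2.5
  endloop
 endfacet
 facet normal -0.838 0.461 -0.293
  outer loop
   vertex 1.0 4.5 3.0
   vertex 0.5 2.0 0.5
   vertex 0.0 3.0 3.5
  endloop
 endfacet
 facet normal -0.218 0.436 0.873
  outer loop
   vertex 1.0 4.5 3.0
   vertex 0.0 3.0 3.5
   vertex 2.0 4.0 3.5
  endloop
 endfacet
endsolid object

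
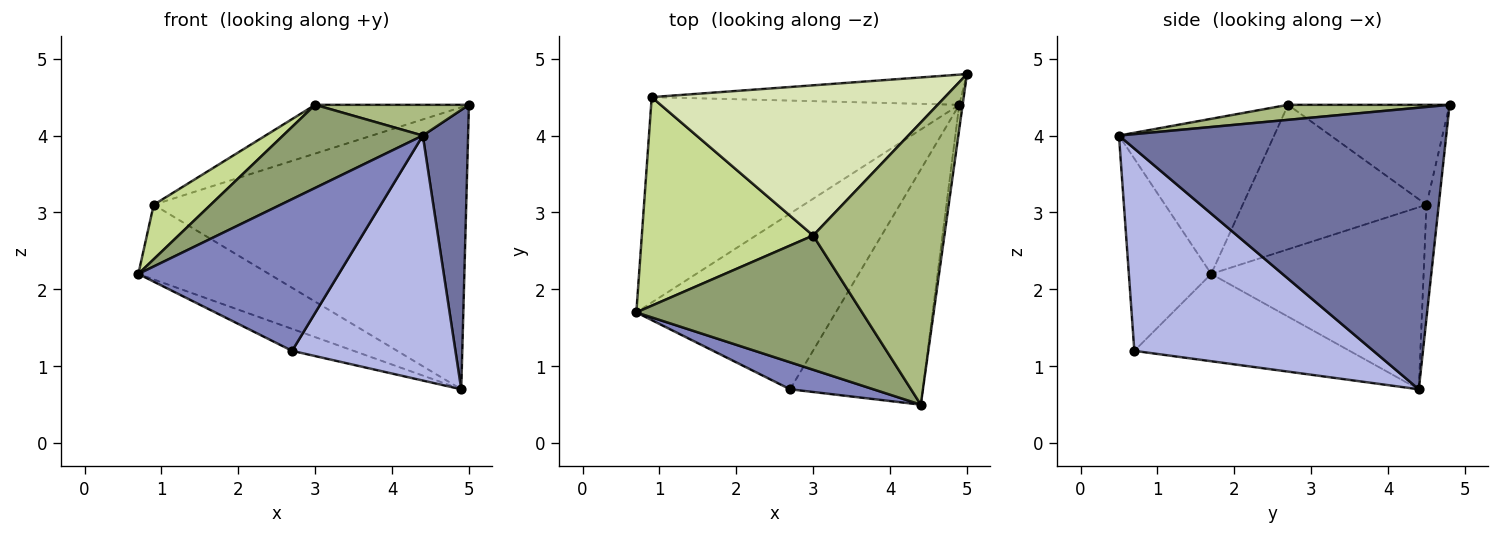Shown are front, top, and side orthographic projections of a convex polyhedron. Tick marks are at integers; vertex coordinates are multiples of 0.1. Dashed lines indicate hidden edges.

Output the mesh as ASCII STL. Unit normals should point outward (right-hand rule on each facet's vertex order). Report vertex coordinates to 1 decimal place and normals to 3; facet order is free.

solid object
 facet normal 0.990 -0.137 -0.012
  outer loop
   vertex 4.9 4.4 0.7
   vertex 5.0 4.8 4.4
   vertex 4.4 0.5 4.0
  endloop
 endfacet
 facet normal -0.375 -0.913 0.163
  outer loop
   vertex 2.7 0.7 1.2
   vertex 4.4 0.5 4.0
   vertex 0.7 1.7 2.2
  endloop
 endfacet
 facet normal -0.398 0.114 -0.910
  outer loop
   vertex 2.7 0.7 1.2
   vertex 0.7 1.7 2.2
   vertex 4.9 4.4 0.7
  endloop
 endfacet
 facet normal 0.726 -0.496 -0.476
  outer loop
   vertex 2.7 0.7 1.2
   vertex 4.9 4.4 0.7
   vertex 4.4 0.5 4.0
  endloop
 endfacet
 facet normal -0.505 -0.455 0.734
  outer loop
   vertex 3.0 2.7 4.4
   vertex 0.7 1.7 2.2
   vertex 4.4 0.5 4.0
  endloop
 endfacet
 facet normal 0.113 -0.108 0.988
  outer loop
   vertex 3.0 2.7 4.4
   vertex 4.4 0.5 4.0
   vertex 5.0 4.8 4.4
  endloop
 endfacet
 facet normal -0.632 -0.196 0.750
  outer loop
   vertex 0.9 4.5 3.1
   vertex 0.7 1.7 2.2
   vertex 3.0 2.7 4.4
  endloop
 endfacet
 facet normal -0.308 0.294 0.905
  outer loop
   vertex 0.9 4.5 3.1
   vertex 3.0 2.7 4.4
   vertex 5.0 4.8 4.4
  endloop
 endfacet
 facet normal -0.485 0.299 -0.822
  outer loop
   vertex 0.9 4.5 3.1
   vertex 4.9 4.4 0.7
   vertex 0.7 1.7 2.2
  endloop
 endfacet
 facet normal -0.039 0.994 -0.106
  outer loop
   vertex 0.9 4.5 3.1
   vertex 5.0 4.8 4.4
   vertex 4.9 4.4 0.7
  endloop
 endfacet
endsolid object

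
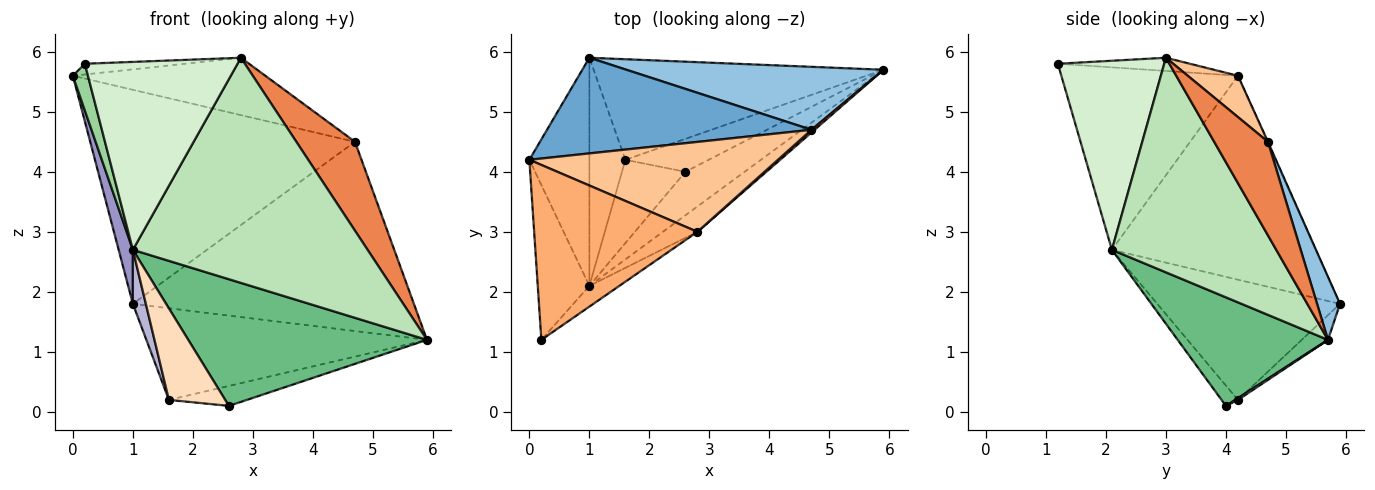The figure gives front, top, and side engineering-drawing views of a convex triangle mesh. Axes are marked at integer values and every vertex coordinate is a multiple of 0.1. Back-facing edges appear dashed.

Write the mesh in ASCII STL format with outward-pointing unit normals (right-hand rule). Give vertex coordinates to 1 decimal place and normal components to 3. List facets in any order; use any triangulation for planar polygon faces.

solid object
 facet normal -0.002 0.913 0.408
  outer loop
   vertex 4.7 4.7 4.5
   vertex 1.0 5.9 1.8
   vertex 0.0 4.2 5.6
  endloop
 endfacet
 facet normal 0.077 0.946 0.315
  outer loop
   vertex 4.7 4.7 4.5
   vertex 5.9 5.7 1.2
   vertex 1.0 5.9 1.8
  endloop
 endfacet
 facet normal 0.018 0.518 -0.855
  outer loop
   vertex 1.6 4.2 0.2
   vertex 5.9 5.7 1.2
   vertex 2.6 4.0 0.1
  endloop
 endfacet
 facet normal -0.063 0.672 -0.738
  outer loop
   vertex 1.6 4.2 0.2
   vertex 1.0 5.9 1.8
   vertex 5.9 5.7 1.2
  endloop
 endfacet
 facet normal 0.676 -0.737 0.022
  outer loop
   vertex 2.8 3.0 5.9
   vertex 5.9 5.7 1.2
   vertex 4.7 4.7 4.5
  endloop
 endfacet
 facet normal -0.080 0.061 0.995
  outer loop
   vertex 2.8 3.0 5.9
   vertex 0.0 4.2 5.6
   vertex 0.2 1.2 5.8
  endloop
 endfacet
 facet normal 0.139 0.533 0.835
  outer loop
   vertex 2.8 3.0 5.9
   vertex 4.7 4.7 4.5
   vertex 0.0 4.2 5.6
  endloop
 endfacet
 facet normal -0.210 -0.723 -0.658
  outer loop
   vertex 1.0 2.1 2.7
   vertex 1.6 4.2 0.2
   vertex 2.6 4.0 0.1
  endloop
 endfacet
 facet normal 0.512 -0.813 -0.279
  outer loop
   vertex 1.0 2.1 2.7
   vertex 2.6 4.0 0.1
   vertex 5.9 5.7 1.2
  endloop
 endfacet
 facet normal -0.959 -0.082 -0.271
  outer loop
   vertex 1.0 2.1 2.7
   vertex 0.2 1.2 5.8
   vertex 0.0 4.2 5.6
  endloop
 endfacet
 facet normal 0.571 -0.816 -0.092
  outer loop
   vertex 1.0 2.1 2.7
   vertex 5.9 5.7 1.2
   vertex 2.8 3.0 5.9
  endloop
 endfacet
 facet normal 0.569 -0.817 -0.090
  outer loop
   vertex 1.0 2.1 2.7
   vertex 2.8 3.0 5.9
   vertex 0.2 1.2 5.8
  endloop
 endfacet
 facet normal -0.957 -0.067 -0.282
  outer loop
   vertex 1.0 2.1 2.7
   vertex 0.0 4.2 5.6
   vertex 1.0 5.9 1.8
  endloop
 endfacet
 facet normal -0.956 -0.068 -0.286
  outer loop
   vertex 1.0 2.1 2.7
   vertex 1.0 5.9 1.8
   vertex 1.6 4.2 0.2
  endloop
 endfacet
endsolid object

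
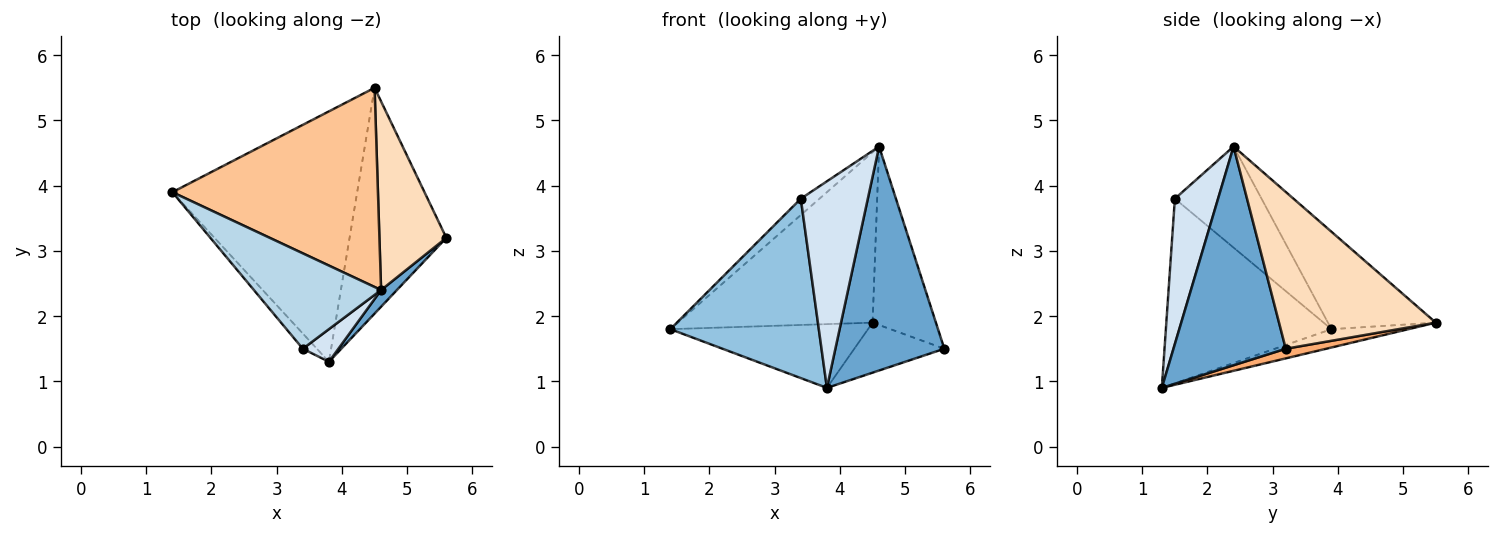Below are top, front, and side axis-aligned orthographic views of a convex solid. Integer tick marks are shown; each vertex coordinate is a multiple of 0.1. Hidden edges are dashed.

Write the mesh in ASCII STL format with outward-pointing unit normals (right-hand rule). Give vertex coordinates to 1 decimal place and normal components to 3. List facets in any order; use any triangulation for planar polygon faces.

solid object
 facet normal 0.717 -0.695 0.052
  outer loop
   vertex 4.6 2.4 4.6
   vertex 3.8 1.3 0.9
   vertex 5.6 3.2 1.5
  endloop
 endfacet
 facet normal -0.743 -0.667 -0.057
  outer loop
   vertex 3.4 1.5 3.8
   vertex 1.4 3.9 1.8
   vertex 3.8 1.3 0.9
  endloop
 endfacet
 facet normal -0.617 0.133 0.776
  outer loop
   vertex 3.4 1.5 3.8
   vertex 4.6 2.4 4.6
   vertex 1.4 3.9 1.8
  endloop
 endfacet
 facet normal 0.537 -0.833 0.132
  outer loop
   vertex 3.4 1.5 3.8
   vertex 3.8 1.3 0.9
   vertex 4.6 2.4 4.6
  endloop
 endfacet
 facet normal -0.096 0.246 -0.965
  outer loop
   vertex 4.5 5.5 1.9
   vertex 3.8 1.3 0.9
   vertex 1.4 3.9 1.8
  endloop
 endfacet
 facet normal 0.097 0.215 -0.972
  outer loop
   vertex 4.5 5.5 1.9
   vertex 5.6 3.2 1.5
   vertex 3.8 1.3 0.9
  endloop
 endfacet
 facet normal -0.339 0.612 0.715
  outer loop
   vertex 4.5 5.5 1.9
   vertex 1.4 3.9 1.8
   vertex 4.6 2.4 4.6
  endloop
 endfacet
 facet normal 0.862 0.348 0.368
  outer loop
   vertex 4.5 5.5 1.9
   vertex 4.6 2.4 4.6
   vertex 5.6 3.2 1.5
  endloop
 endfacet
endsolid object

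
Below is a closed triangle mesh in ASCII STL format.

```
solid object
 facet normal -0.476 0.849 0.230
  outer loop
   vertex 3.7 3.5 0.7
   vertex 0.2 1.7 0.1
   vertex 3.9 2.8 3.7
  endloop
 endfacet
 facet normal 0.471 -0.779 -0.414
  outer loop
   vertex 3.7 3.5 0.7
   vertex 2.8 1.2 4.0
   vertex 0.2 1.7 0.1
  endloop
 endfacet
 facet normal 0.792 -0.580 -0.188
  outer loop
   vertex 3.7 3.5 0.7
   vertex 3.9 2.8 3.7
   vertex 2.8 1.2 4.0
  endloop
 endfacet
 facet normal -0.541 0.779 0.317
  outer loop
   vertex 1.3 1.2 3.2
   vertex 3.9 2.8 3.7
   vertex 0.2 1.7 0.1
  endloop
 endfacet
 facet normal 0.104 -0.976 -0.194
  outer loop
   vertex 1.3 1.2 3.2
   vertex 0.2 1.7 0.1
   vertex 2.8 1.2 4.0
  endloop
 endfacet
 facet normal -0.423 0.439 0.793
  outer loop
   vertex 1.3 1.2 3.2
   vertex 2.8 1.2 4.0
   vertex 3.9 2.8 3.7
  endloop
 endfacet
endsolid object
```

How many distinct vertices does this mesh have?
5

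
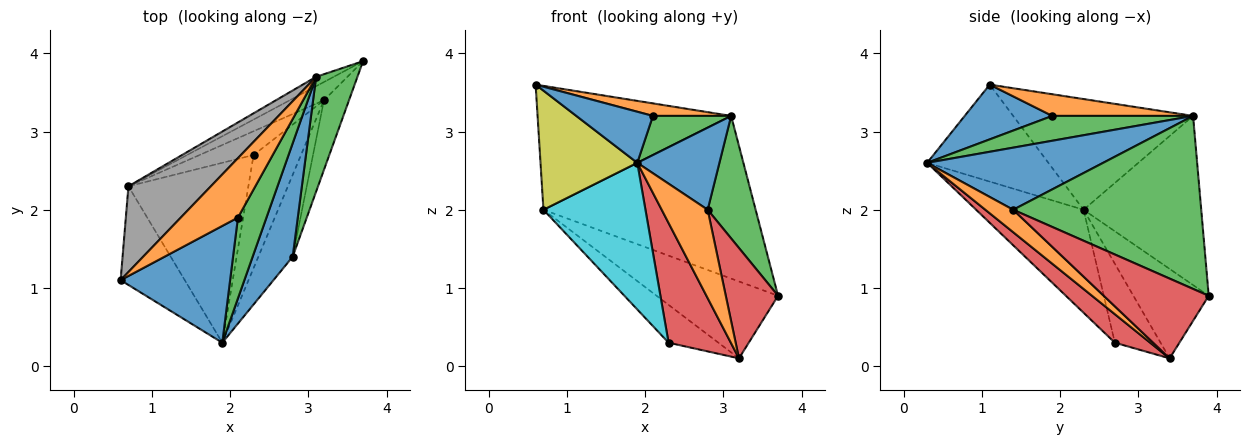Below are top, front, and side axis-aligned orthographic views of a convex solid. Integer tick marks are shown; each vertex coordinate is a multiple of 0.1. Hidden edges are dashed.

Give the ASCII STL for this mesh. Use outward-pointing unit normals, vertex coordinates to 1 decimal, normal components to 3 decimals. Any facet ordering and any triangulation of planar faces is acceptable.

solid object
 facet normal 0.416 -0.364 0.833
  outer loop
   vertex 2.1 1.9 3.2
   vertex 0.6 1.1 3.6
   vertex 1.9 0.3 2.6
  endloop
 endfacet
 facet normal 0.348 -0.193 0.917
  outer loop
   vertex 2.1 1.9 3.2
   vertex 3.1 3.7 3.2
   vertex 0.6 1.1 3.6
  endloop
 endfacet
 facet normal 0.617 -0.343 0.708
  outer loop
   vertex 2.1 1.9 3.2
   vertex 1.9 0.3 2.6
   vertex 3.1 3.7 3.2
  endloop
 endfacet
 facet normal 0.382 -0.672 -0.635
  outer loop
   vertex 2.3 2.7 0.3
   vertex 3.2 3.4 0.1
   vertex 1.9 0.3 2.6
  endloop
 endfacet
 facet normal -0.517 0.833 -0.198
  outer loop
   vertex 0.7 2.3 2.0
   vertex 3.7 3.9 0.9
   vertex 3.2 3.4 0.1
  endloop
 endfacet
 facet normal -0.484 0.873 -0.050
  outer loop
   vertex 0.7 2.3 2.0
   vertex 3.1 3.7 3.2
   vertex 3.7 3.9 0.9
  endloop
 endfacet
 facet normal -0.613 0.669 -0.420
  outer loop
   vertex 0.7 2.3 2.0
   vertex 3.2 3.4 0.1
   vertex 2.3 2.7 0.3
  endloop
 endfacet
 facet normal -0.607 0.653 0.452
  outer loop
   vertex 0.7 2.3 2.0
   vertex 0.6 1.1 3.6
   vertex 3.1 3.7 3.2
  endloop
 endfacet
 facet normal -0.694 -0.554 -0.459
  outer loop
   vertex 0.7 2.3 2.0
   vertex 1.9 0.3 2.6
   vertex 0.6 1.1 3.6
  endloop
 endfacet
 facet normal -0.554 -0.526 -0.645
  outer loop
   vertex 0.7 2.3 2.0
   vertex 2.3 2.7 0.3
   vertex 1.9 0.3 2.6
  endloop
 endfacet
 facet normal 0.783 -0.365 0.504
  outer loop
   vertex 2.8 1.4 2.0
   vertex 3.1 3.7 3.2
   vertex 1.9 0.3 2.6
  endloop
 endfacet
 facet normal 0.406 -0.671 -0.621
  outer loop
   vertex 2.8 1.4 2.0
   vertex 1.9 0.3 2.6
   vertex 3.2 3.4 0.1
  endloop
 endfacet
 facet normal 0.944 -0.241 0.225
  outer loop
   vertex 2.8 1.4 2.0
   vertex 3.7 3.9 0.9
   vertex 3.1 3.7 3.2
  endloop
 endfacet
 facet normal 0.862 -0.429 -0.270
  outer loop
   vertex 2.8 1.4 2.0
   vertex 3.2 3.4 0.1
   vertex 3.7 3.9 0.9
  endloop
 endfacet
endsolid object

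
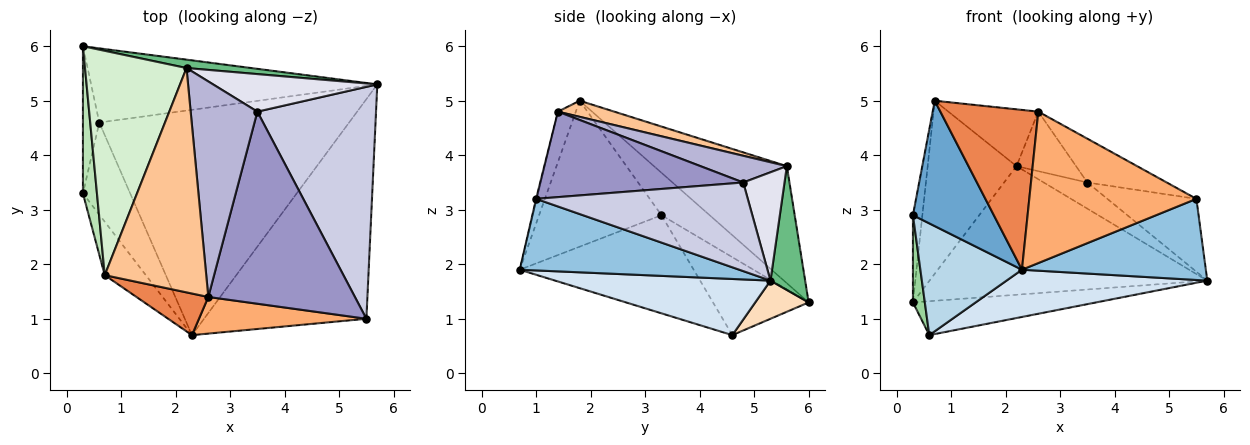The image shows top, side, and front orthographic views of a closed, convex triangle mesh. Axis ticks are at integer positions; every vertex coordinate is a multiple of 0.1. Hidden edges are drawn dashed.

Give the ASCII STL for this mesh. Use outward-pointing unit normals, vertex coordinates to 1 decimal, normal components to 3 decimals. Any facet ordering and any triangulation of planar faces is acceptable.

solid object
 facet normal -0.812 -0.537 -0.229
  outer loop
   vertex 0.7 1.8 5.0
   vertex 0.3 3.3 2.9
   vertex 2.3 0.7 1.9
  endloop
 endfacet
 facet normal 0.382 -0.320 -0.867
  outer loop
   vertex 5.5 1.0 3.2
   vertex 2.3 0.7 1.9
   vertex 5.7 5.3 1.7
  endloop
 endfacet
 facet normal -0.797 -0.466 -0.384
  outer loop
   vertex 0.6 4.6 0.7
   vertex 2.3 0.7 1.9
   vertex 0.3 3.3 2.9
  endloop
 endfacet
 facet normal 0.215 -0.200 -0.956
  outer loop
   vertex 0.6 4.6 0.7
   vertex 5.7 5.3 1.7
   vertex 2.3 0.7 1.9
  endloop
 endfacet
 facet normal -0.174 -0.953 0.248
  outer loop
   vertex 2.6 1.4 4.8
   vertex 0.7 1.8 5.0
   vertex 2.3 0.7 1.9
  endloop
 endfacet
 facet normal -0.004 -0.972 0.235
  outer loop
   vertex 2.6 1.4 4.8
   vertex 2.3 0.7 1.9
   vertex 5.5 1.0 3.2
  endloop
 endfacet
 facet normal 0.152 0.243 0.958
  outer loop
   vertex 2.6 1.4 4.8
   vertex 2.2 5.6 3.8
   vertex 0.7 1.8 5.0
  endloop
 endfacet
 facet normal 0.120 0.413 -0.903
  outer loop
   vertex 0.3 6.0 1.3
   vertex 5.7 5.3 1.7
   vertex 0.6 4.6 0.7
  endloop
 endfacet
 facet normal 0.124 0.990 0.065
  outer loop
   vertex 0.3 6.0 1.3
   vertex 2.2 5.6 3.8
   vertex 5.7 5.3 1.7
  endloop
 endfacet
 facet normal -0.972 -0.121 -0.204
  outer loop
   vertex 0.3 6.0 1.3
   vertex 0.6 4.6 0.7
   vertex 0.3 3.3 2.9
  endloop
 endfacet
 facet normal -0.934 0.183 0.308
  outer loop
   vertex 0.3 6.0 1.3
   vertex 0.3 3.3 2.9
   vertex 0.7 1.8 5.0
  endloop
 endfacet
 facet normal -0.674 0.451 0.585
  outer loop
   vertex 0.3 6.0 1.3
   vertex 0.7 1.8 5.0
   vertex 2.2 5.6 3.8
  endloop
 endfacet
 facet normal 0.494 0.193 0.848
  outer loop
   vertex 3.5 4.8 3.5
   vertex 2.6 1.4 4.8
   vertex 5.5 1.0 3.2
  endloop
 endfacet
 facet normal 0.360 0.248 0.899
  outer loop
   vertex 3.5 4.8 3.5
   vertex 2.2 5.6 3.8
   vertex 2.6 1.4 4.8
  endloop
 endfacet
 facet normal 0.580 0.244 0.777
  outer loop
   vertex 3.5 4.8 3.5
   vertex 5.5 1.0 3.2
   vertex 5.7 5.3 1.7
  endloop
 endfacet
 facet normal 0.476 0.503 0.721
  outer loop
   vertex 3.5 4.8 3.5
   vertex 5.7 5.3 1.7
   vertex 2.2 5.6 3.8
  endloop
 endfacet
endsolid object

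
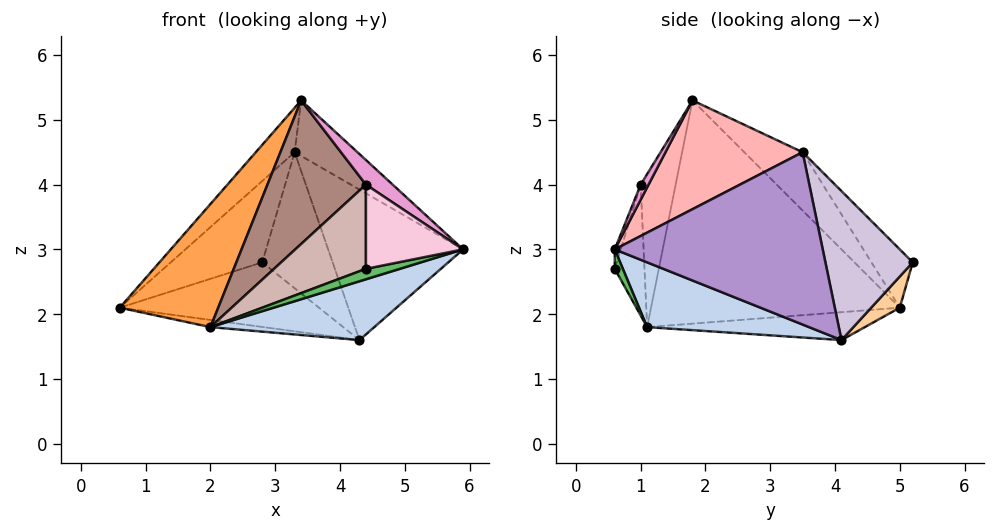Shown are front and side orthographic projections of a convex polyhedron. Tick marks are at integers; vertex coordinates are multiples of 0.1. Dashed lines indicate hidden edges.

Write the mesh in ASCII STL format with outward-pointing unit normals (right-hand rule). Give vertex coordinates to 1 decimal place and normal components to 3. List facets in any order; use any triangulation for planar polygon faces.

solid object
 facet normal -0.126 0.031 -0.991
  outer loop
   vertex 2.0 1.1 1.8
   vertex 0.6 5.0 2.1
   vertex 4.3 4.1 1.6
  endloop
 endfacet
 facet normal 0.254 -0.257 -0.932
  outer loop
   vertex 2.0 1.1 1.8
   vertex 4.3 4.1 1.6
   vertex 5.9 0.6 3.0
  endloop
 endfacet
 facet normal -0.849 -0.336 0.407
  outer loop
   vertex 2.0 1.1 1.8
   vertex 3.4 1.8 5.3
   vertex 0.6 5.0 2.1
  endloop
 endfacet
 facet normal 0.115 0.800 -0.589
  outer loop
   vertex 2.8 5.2 2.8
   vertex 4.3 4.1 1.6
   vertex 0.6 5.0 2.1
  endloop
 endfacet
 facet normal 0.151 -0.636 -0.757
  outer loop
   vertex 4.4 0.6 2.7
   vertex 2.0 1.1 1.8
   vertex 5.9 0.6 3.0
  endloop
 endfacet
 facet normal -0.512 0.341 0.789
  outer loop
   vertex 3.3 3.5 4.5
   vertex 0.6 5.0 2.1
   vertex 3.4 1.8 5.3
  endloop
 endfacet
 facet normal -0.286 0.634 0.718
  outer loop
   vertex 3.3 3.5 4.5
   vertex 2.8 5.2 2.8
   vertex 0.6 5.0 2.1
  endloop
 endfacet
 facet normal 0.720 0.330 0.611
  outer loop
   vertex 3.3 3.5 4.5
   vertex 3.4 1.8 5.3
   vertex 5.9 0.6 3.0
  endloop
 endfacet
 facet normal 0.778 0.505 0.373
  outer loop
   vertex 3.3 3.5 4.5
   vertex 5.9 0.6 3.0
   vertex 4.3 4.1 1.6
  endloop
 endfacet
 facet normal 0.723 0.583 0.370
  outer loop
   vertex 3.3 3.5 4.5
   vertex 4.3 4.1 1.6
   vertex 2.8 5.2 2.8
  endloop
 endfacet
 facet normal -0.319 -0.897 0.307
  outer loop
   vertex 4.4 1.0 4.0
   vertex 3.4 1.8 5.3
   vertex 2.0 1.1 1.8
  endloop
 endfacet
 facet normal -0.296 -0.913 0.281
  outer loop
   vertex 4.4 1.0 4.0
   vertex 2.0 1.1 1.8
   vertex 4.4 0.6 2.7
  endloop
 endfacet
 facet normal 0.220 -0.746 0.628
  outer loop
   vertex 4.4 1.0 4.0
   vertex 5.9 0.6 3.0
   vertex 3.4 1.8 5.3
  endloop
 endfacet
 facet normal -0.059 -0.954 0.294
  outer loop
   vertex 4.4 1.0 4.0
   vertex 4.4 0.6 2.7
   vertex 5.9 0.6 3.0
  endloop
 endfacet
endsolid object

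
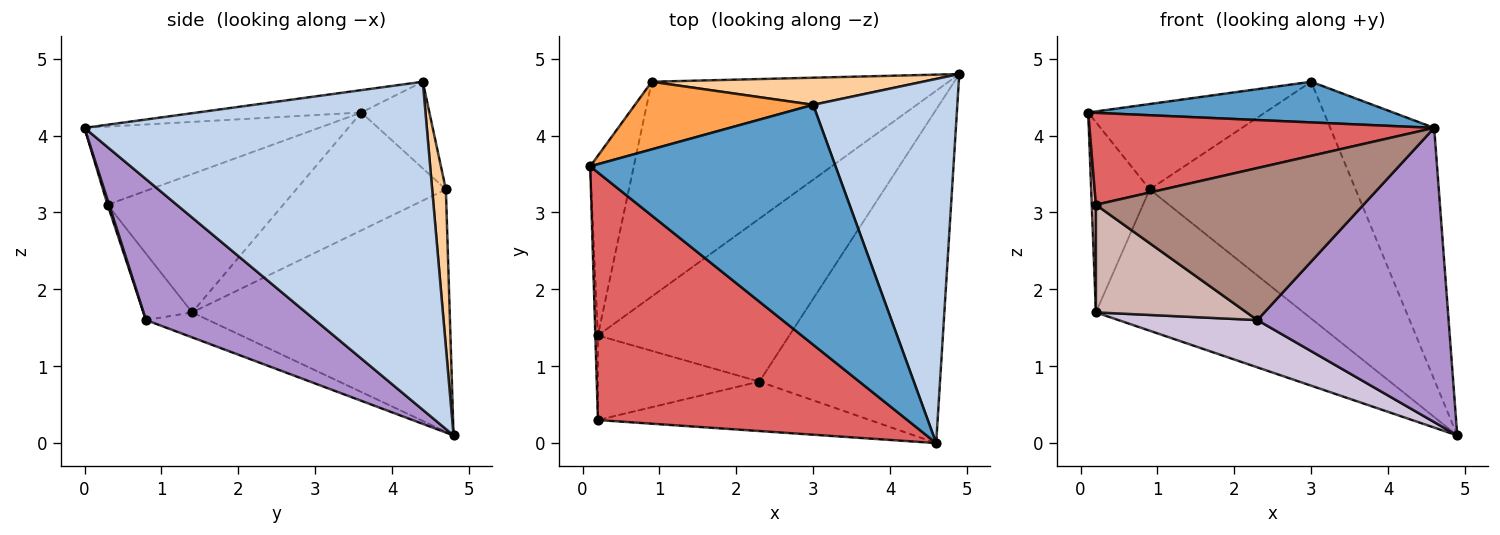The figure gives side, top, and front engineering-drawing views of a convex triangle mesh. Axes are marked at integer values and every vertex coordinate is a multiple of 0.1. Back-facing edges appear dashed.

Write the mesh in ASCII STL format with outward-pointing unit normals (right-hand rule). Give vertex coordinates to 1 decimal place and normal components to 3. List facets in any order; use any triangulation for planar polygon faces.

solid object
 facet normal -0.090 -0.166 0.982
  outer loop
   vertex 3.0 4.4 4.7
   vertex 0.1 3.6 4.3
   vertex 4.6 0.0 4.1
  endloop
 endfacet
 facet normal 0.882 0.268 0.388
  outer loop
   vertex 3.0 4.4 4.7
   vertex 4.6 0.0 4.1
   vertex 4.9 4.8 0.1
  endloop
 endfacet
 facet normal -0.289 0.750 0.594
  outer loop
   vertex 0.9 4.7 3.3
   vertex 0.1 3.6 4.3
   vertex 3.0 4.4 4.7
  endloop
 endfacet
 facet normal 0.066 0.991 0.113
  outer loop
   vertex 0.9 4.7 3.3
   vertex 3.0 4.4 4.7
   vertex 4.9 4.8 0.1
  endloop
 endfacet
 facet normal -0.881 0.345 -0.325
  outer loop
   vertex 0.9 4.7 3.3
   vertex 0.2 1.4 1.7
   vertex 0.1 3.6 4.3
  endloop
 endfacet
 facet normal -0.563 0.454 -0.690
  outer loop
   vertex 0.9 4.7 3.3
   vertex 4.9 4.8 0.1
   vertex 0.2 1.4 1.7
  endloop
 endfacet
 facet normal -0.230 -0.339 0.912
  outer loop
   vertex 0.2 0.3 3.1
   vertex 4.6 0.0 4.1
   vertex 0.1 3.6 4.3
  endloop
 endfacet
 facet normal -1.000 -0.024 -0.019
  outer loop
   vertex 0.2 0.3 3.1
   vertex 0.1 3.6 4.3
   vertex 0.2 1.4 1.7
  endloop
 endfacet
 facet normal 0.505 -0.571 -0.647
  outer loop
   vertex 2.3 0.8 1.6
   vertex 4.9 4.8 0.1
   vertex 4.6 0.0 4.1
  endloop
 endfacet
 facet normal -0.124 -0.277 -0.953
  outer loop
   vertex 2.3 0.8 1.6
   vertex 0.2 1.4 1.7
   vertex 4.9 4.8 0.1
  endloop
 endfacet
 facet normal 0.005 -0.951 -0.309
  outer loop
   vertex 2.3 0.8 1.6
   vertex 4.6 0.0 4.1
   vertex 0.2 0.3 3.1
  endloop
 endfacet
 facet normal -0.246 -0.762 -0.599
  outer loop
   vertex 2.3 0.8 1.6
   vertex 0.2 0.3 3.1
   vertex 0.2 1.4 1.7
  endloop
 endfacet
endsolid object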